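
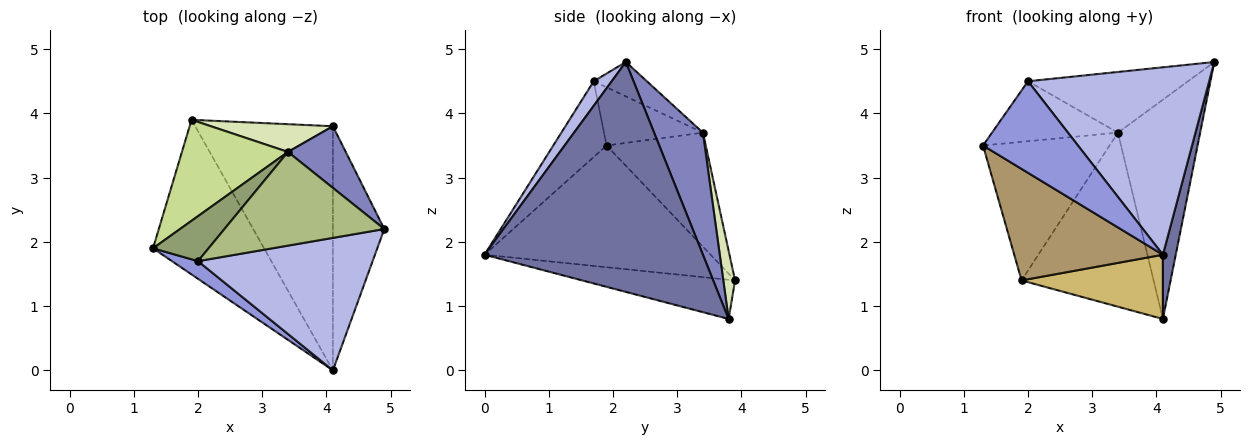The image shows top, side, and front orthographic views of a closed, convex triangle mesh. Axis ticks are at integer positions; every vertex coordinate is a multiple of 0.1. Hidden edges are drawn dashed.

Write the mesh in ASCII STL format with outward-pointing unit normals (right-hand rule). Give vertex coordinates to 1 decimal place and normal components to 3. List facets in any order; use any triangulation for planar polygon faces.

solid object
 facet normal 0.974 -0.057 -0.218
  outer loop
   vertex 4.1 3.8 0.8
   vertex 4.9 2.2 4.8
   vertex 4.1 0.0 1.8
  endloop
 endfacet
 facet normal 0.496 0.836 0.235
  outer loop
   vertex 3.4 3.4 3.7
   vertex 4.9 2.2 4.8
   vertex 4.1 3.8 0.8
  endloop
 endfacet
 facet normal -0.483 -0.860 0.166
  outer loop
   vertex 2.0 1.7 4.5
   vertex 1.3 1.9 3.5
   vertex 4.1 0.0 1.8
  endloop
 endfacet
 facet normal 0.081 -0.814 0.575
  outer loop
   vertex 2.0 1.7 4.5
   vertex 4.1 0.0 1.8
   vertex 4.9 2.2 4.8
  endloop
 endfacet
 facet normal -0.532 0.677 0.508
  outer loop
   vertex 2.0 1.7 4.5
   vertex 3.4 3.4 3.7
   vertex 1.3 1.9 3.5
  endloop
 endfacet
 facet normal -0.178 0.535 0.826
  outer loop
   vertex 2.0 1.7 4.5
   vertex 4.9 2.2 4.8
   vertex 3.4 3.4 3.7
  endloop
 endfacet
 facet normal -0.535 0.683 0.497
  outer loop
   vertex 1.9 3.9 1.4
   vertex 1.3 1.9 3.5
   vertex 3.4 3.4 3.7
  endloop
 endfacet
 facet normal 0.087 0.984 0.157
  outer loop
   vertex 1.9 3.9 1.4
   vertex 3.4 3.4 3.7
   vertex 4.1 3.8 0.8
  endloop
 endfacet
 facet normal -0.665 -0.437 -0.606
  outer loop
   vertex 1.9 3.9 1.4
   vertex 4.1 0.0 1.8
   vertex 1.3 1.9 3.5
  endloop
 endfacet
 facet normal -0.265 -0.245 -0.932
  outer loop
   vertex 1.9 3.9 1.4
   vertex 4.1 3.8 0.8
   vertex 4.1 0.0 1.8
  endloop
 endfacet
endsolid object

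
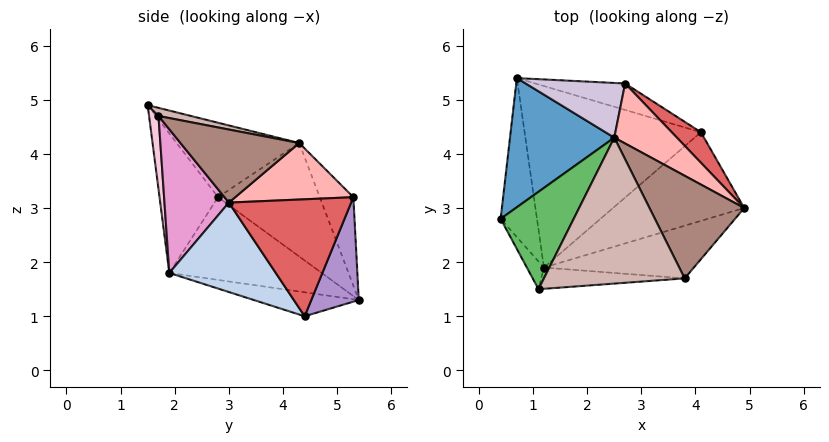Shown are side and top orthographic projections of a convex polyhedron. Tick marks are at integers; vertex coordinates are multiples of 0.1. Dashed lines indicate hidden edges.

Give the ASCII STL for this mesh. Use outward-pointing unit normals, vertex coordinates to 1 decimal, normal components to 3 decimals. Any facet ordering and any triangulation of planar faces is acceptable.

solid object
 facet normal -0.637 0.501 0.586
  outer loop
   vertex 2.5 4.3 4.2
   vertex 0.7 5.4 1.3
   vertex 0.4 2.8 3.2
  endloop
 endfacet
 facet normal 0.415 -0.676 -0.609
  outer loop
   vertex 1.2 1.9 1.8
   vertex 4.1 4.4 1.0
   vertex 4.9 3.0 3.1
  endloop
 endfacet
 facet normal -0.900 -0.185 -0.395
  outer loop
   vertex 1.2 1.9 1.8
   vertex 0.4 2.8 3.2
   vertex 0.7 5.4 1.3
  endloop
 endfacet
 facet normal -0.133 -0.159 -0.978
  outer loop
   vertex 1.2 1.9 1.8
   vertex 0.7 5.4 1.3
   vertex 4.1 4.4 1.0
  endloop
 endfacet
 facet normal -0.630 0.470 0.619
  outer loop
   vertex 1.1 1.5 4.9
   vertex 2.5 4.3 4.2
   vertex 0.4 2.8 3.2
  endloop
 endfacet
 facet normal -0.816 -0.570 -0.100
  outer loop
   vertex 1.1 1.5 4.9
   vertex 0.4 2.8 3.2
   vertex 1.2 1.9 1.8
  endloop
 endfacet
 facet normal 0.715 0.676 0.178
  outer loop
   vertex 2.7 5.3 3.2
   vertex 4.9 3.0 3.1
   vertex 4.1 4.4 1.0
  endloop
 endfacet
 facet normal 0.572 0.520 0.634
  outer loop
   vertex 2.7 5.3 3.2
   vertex 2.5 4.3 4.2
   vertex 4.9 3.0 3.1
  endloop
 endfacet
 facet normal 0.257 0.941 -0.221
  outer loop
   vertex 2.7 5.3 3.2
   vertex 4.1 4.4 1.0
   vertex 0.7 5.4 1.3
  endloop
 endfacet
 facet normal -0.500 0.660 0.561
  outer loop
   vertex 2.7 5.3 3.2
   vertex 0.7 5.4 1.3
   vertex 2.5 4.3 4.2
  endloop
 endfacet
 facet normal 0.555 0.416 0.720
  outer loop
   vertex 3.8 1.7 4.7
   vertex 4.9 3.0 3.1
   vertex 2.5 4.3 4.2
  endloop
 endfacet
 facet normal 0.056 0.216 0.975
  outer loop
   vertex 3.8 1.7 4.7
   vertex 2.5 4.3 4.2
   vertex 1.1 1.5 4.9
  endloop
 endfacet
 facet normal 0.388 -0.828 -0.405
  outer loop
   vertex 3.8 1.7 4.7
   vertex 1.2 1.9 1.8
   vertex 4.9 3.0 3.1
  endloop
 endfacet
 facet normal 0.064 -0.990 -0.126
  outer loop
   vertex 3.8 1.7 4.7
   vertex 1.1 1.5 4.9
   vertex 1.2 1.9 1.8
  endloop
 endfacet
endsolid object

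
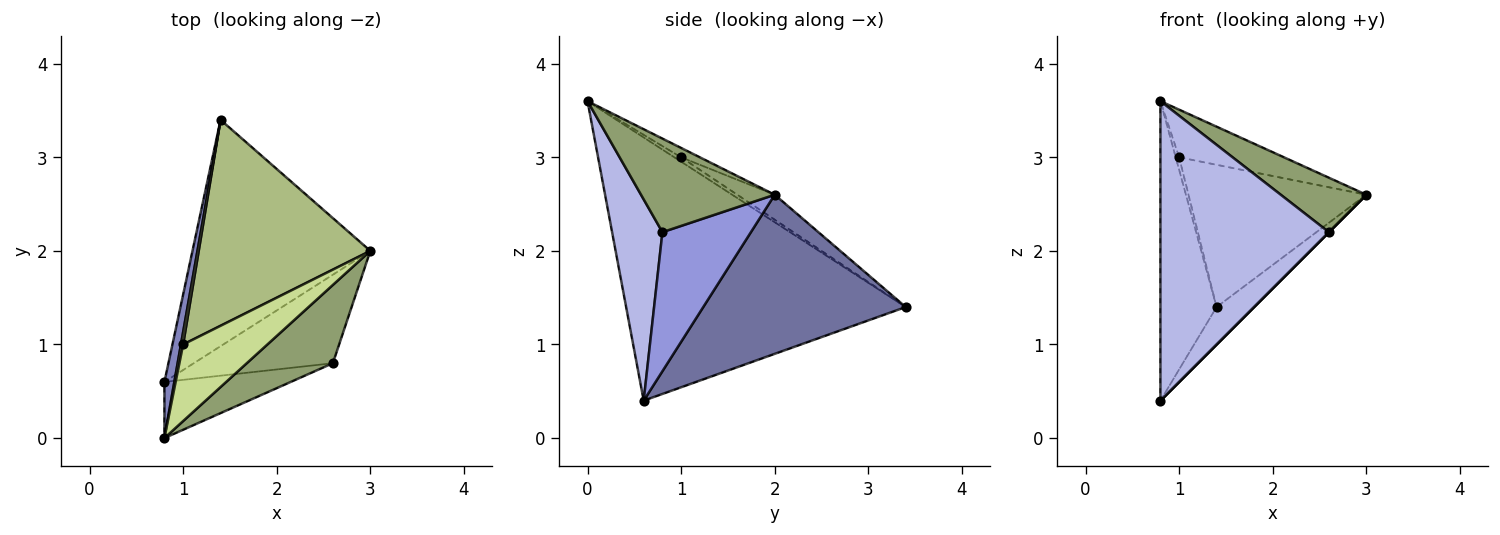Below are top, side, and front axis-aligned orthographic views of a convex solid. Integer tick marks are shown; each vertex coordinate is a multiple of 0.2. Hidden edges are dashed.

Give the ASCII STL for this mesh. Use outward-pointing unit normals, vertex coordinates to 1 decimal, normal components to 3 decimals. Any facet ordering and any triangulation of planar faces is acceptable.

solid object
 facet normal 0.662 0.122 -0.740
  outer loop
   vertex 1.4 3.4 1.4
   vertex 3.0 2.0 2.6
   vertex 0.8 0.6 0.4
  endloop
 endfacet
 facet normal -0.980 0.197 0.037
  outer loop
   vertex 0.8 0.0 3.6
   vertex 1.4 3.4 1.4
   vertex 0.8 0.6 0.4
  endloop
 endfacet
 facet normal 0.707 0.000 -0.707
  outer loop
   vertex 2.6 0.8 2.2
   vertex 0.8 0.6 0.4
   vertex 3.0 2.0 2.6
  endloop
 endfacet
 facet normal 0.282 -0.943 -0.177
  outer loop
   vertex 2.6 0.8 2.2
   vertex 0.8 0.0 3.6
   vertex 0.8 0.6 0.4
  endloop
 endfacet
 facet normal 0.666 -0.426 0.613
  outer loop
   vertex 2.6 0.8 2.2
   vertex 3.0 2.0 2.6
   vertex 0.8 0.0 3.6
  endloop
 endfacet
 facet normal -0.119 0.564 0.817
  outer loop
   vertex 1.0 1.0 3.0
   vertex 3.0 2.0 2.6
   vertex 1.4 3.4 1.4
  endloop
 endfacet
 facet normal -0.094 0.526 0.845
  outer loop
   vertex 1.0 1.0 3.0
   vertex 0.8 0.0 3.6
   vertex 3.0 2.0 2.6
  endloop
 endfacet
 facet normal -0.816 0.408 0.408
  outer loop
   vertex 1.0 1.0 3.0
   vertex 1.4 3.4 1.4
   vertex 0.8 0.0 3.6
  endloop
 endfacet
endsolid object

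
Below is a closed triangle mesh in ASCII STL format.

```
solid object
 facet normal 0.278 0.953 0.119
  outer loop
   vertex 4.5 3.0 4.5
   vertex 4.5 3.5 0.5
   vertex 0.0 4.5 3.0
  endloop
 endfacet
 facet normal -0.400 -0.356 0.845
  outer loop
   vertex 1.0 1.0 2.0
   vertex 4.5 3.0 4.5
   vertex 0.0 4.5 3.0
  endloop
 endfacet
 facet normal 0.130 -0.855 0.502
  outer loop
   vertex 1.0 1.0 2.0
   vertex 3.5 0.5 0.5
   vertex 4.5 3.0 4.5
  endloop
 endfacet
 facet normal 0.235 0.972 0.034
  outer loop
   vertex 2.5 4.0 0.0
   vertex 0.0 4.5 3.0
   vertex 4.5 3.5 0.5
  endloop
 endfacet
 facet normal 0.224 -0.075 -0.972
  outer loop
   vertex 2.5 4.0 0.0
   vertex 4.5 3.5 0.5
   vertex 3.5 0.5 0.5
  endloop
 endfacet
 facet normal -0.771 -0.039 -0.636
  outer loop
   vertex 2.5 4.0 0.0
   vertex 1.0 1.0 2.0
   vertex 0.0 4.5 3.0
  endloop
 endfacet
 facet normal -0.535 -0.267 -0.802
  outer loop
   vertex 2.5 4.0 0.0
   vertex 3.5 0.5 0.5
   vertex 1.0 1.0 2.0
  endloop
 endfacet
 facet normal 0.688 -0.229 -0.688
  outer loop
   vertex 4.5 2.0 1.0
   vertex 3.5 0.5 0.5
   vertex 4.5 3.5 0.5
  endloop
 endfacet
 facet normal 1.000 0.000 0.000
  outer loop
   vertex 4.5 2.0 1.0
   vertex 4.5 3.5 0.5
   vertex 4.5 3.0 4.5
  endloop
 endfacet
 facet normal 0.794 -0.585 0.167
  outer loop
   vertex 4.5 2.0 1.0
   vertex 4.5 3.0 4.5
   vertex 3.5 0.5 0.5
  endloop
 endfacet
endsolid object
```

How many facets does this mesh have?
10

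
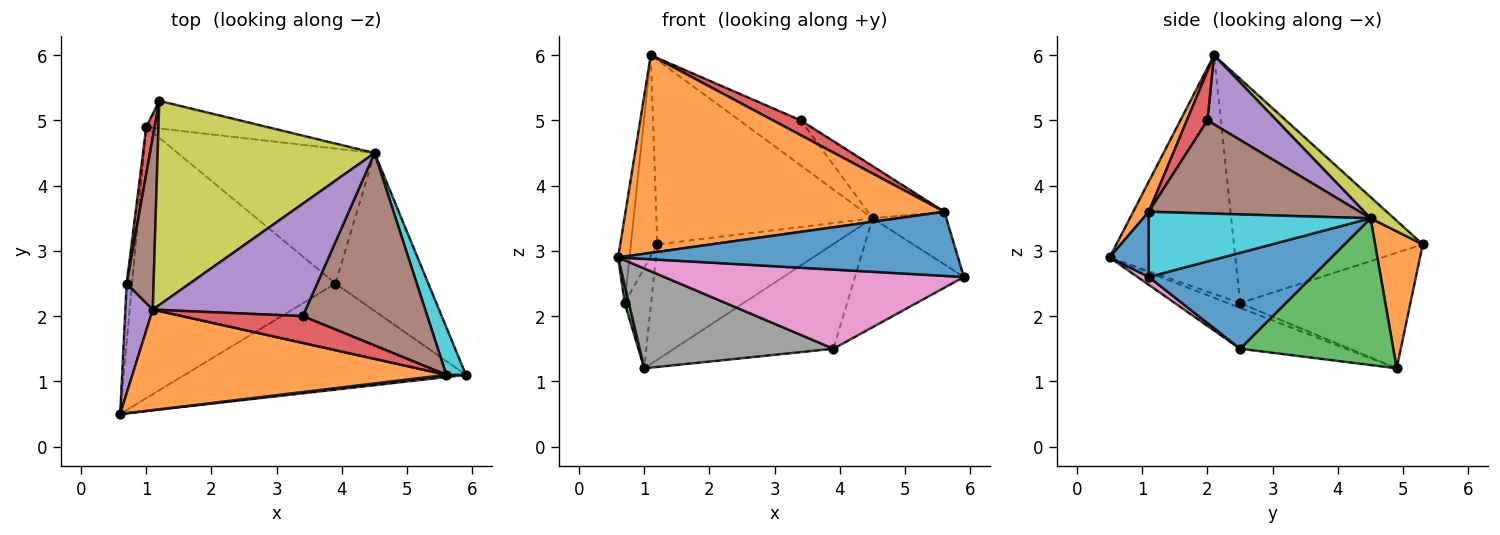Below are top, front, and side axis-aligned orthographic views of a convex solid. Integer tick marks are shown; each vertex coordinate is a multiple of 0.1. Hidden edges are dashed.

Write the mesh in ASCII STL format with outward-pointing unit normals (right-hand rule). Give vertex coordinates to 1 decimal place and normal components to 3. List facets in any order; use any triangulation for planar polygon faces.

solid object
 facet normal 0.114 -0.993 0.034
  outer loop
   vertex 5.6 1.1 3.6
   vertex 0.6 0.5 2.9
   vertex 5.9 1.1 2.6
  endloop
 endfacet
 facet normal 0.044 -0.891 0.453
  outer loop
   vertex 5.6 1.1 3.6
   vertex 1.1 2.1 6.0
   vertex 0.6 0.5 2.9
  endloop
 endfacet
 facet normal -0.648 -0.223 -0.729
  outer loop
   vertex 0.7 2.5 2.2
   vertex 1.0 4.9 1.2
   vertex 0.6 0.5 2.9
  endloop
 endfacet
 facet normal -0.986 0.153 0.072
  outer loop
   vertex 0.7 2.5 2.2
   vertex 1.2 5.3 3.1
   vertex 1.0 4.9 1.2
  endloop
 endfacet
 facet normal -0.990 0.089 0.114
  outer loop
   vertex 0.7 2.5 2.2
   vertex 0.6 0.5 2.9
   vertex 1.1 2.1 6.0
  endloop
 endfacet
 facet normal -0.983 0.138 0.118
  outer loop
   vertex 0.7 2.5 2.2
   vertex 1.1 2.1 6.0
   vertex 1.2 5.3 3.1
  endloop
 endfacet
 facet normal 0.022 -0.598 -0.801
  outer loop
   vertex 3.9 2.5 1.5
   vertex 5.9 1.1 2.6
   vertex 0.6 0.5 2.9
  endloop
 endfacet
 facet normal -0.186 -0.339 -0.922
  outer loop
   vertex 3.9 2.5 1.5
   vertex 0.6 0.5 2.9
   vertex 1.0 4.9 1.2
  endloop
 endfacet
 facet normal 0.072 0.669 0.740
  outer loop
   vertex 4.5 4.5 3.5
   vertex 1.2 5.3 3.1
   vertex 1.1 2.1 6.0
  endloop
 endfacet
 facet normal 0.913 0.303 0.274
  outer loop
   vertex 4.5 4.5 3.5
   vertex 5.6 1.1 3.6
   vertex 5.9 1.1 2.6
  endloop
 endfacet
 facet normal 0.648 0.433 -0.627
  outer loop
   vertex 4.5 4.5 3.5
   vertex 5.9 1.1 2.6
   vertex 3.9 2.5 1.5
  endloop
 endfacet
 facet normal 0.255 0.940 -0.225
  outer loop
   vertex 4.5 4.5 3.5
   vertex 1.0 4.9 1.2
   vertex 1.2 5.3 3.1
  endloop
 endfacet
 facet normal 0.508 0.528 -0.681
  outer loop
   vertex 4.5 4.5 3.5
   vertex 3.9 2.5 1.5
   vertex 1.0 4.9 1.2
  endloop
 endfacet
 facet normal 0.339 -0.454 0.824
  outer loop
   vertex 3.4 2.0 5.0
   vertex 1.1 2.1 6.0
   vertex 5.6 1.1 3.6
  endloop
 endfacet
 facet normal 0.387 0.343 0.856
  outer loop
   vertex 3.4 2.0 5.0
   vertex 4.5 4.5 3.5
   vertex 1.1 2.1 6.0
  endloop
 endfacet
 facet normal 0.585 0.212 0.783
  outer loop
   vertex 3.4 2.0 5.0
   vertex 5.6 1.1 3.6
   vertex 4.5 4.5 3.5
  endloop
 endfacet
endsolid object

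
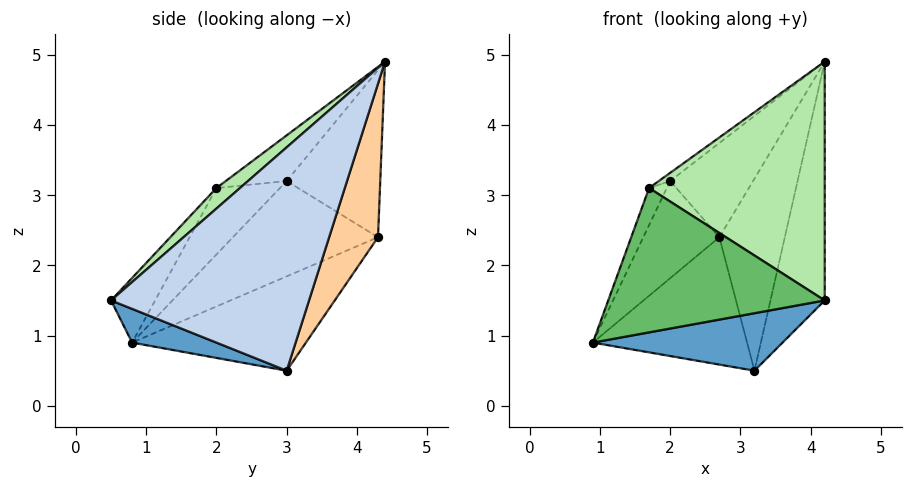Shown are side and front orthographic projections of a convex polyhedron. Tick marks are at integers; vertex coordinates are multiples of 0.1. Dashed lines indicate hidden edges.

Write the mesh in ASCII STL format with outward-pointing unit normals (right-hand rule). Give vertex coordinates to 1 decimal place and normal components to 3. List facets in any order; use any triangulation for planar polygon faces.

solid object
 facet normal 0.141 -0.318 -0.937
  outer loop
   vertex 3.2 3.0 0.5
   vertex 4.2 0.5 1.5
   vertex 0.9 0.8 0.9
  endloop
 endfacet
 facet normal 0.923 0.253 -0.290
  outer loop
   vertex 3.2 3.0 0.5
   vertex 4.2 4.4 4.9
   vertex 4.2 0.5 1.5
  endloop
 endfacet
 facet normal -0.627 0.556 -0.546
  outer loop
   vertex 2.7 4.3 2.4
   vertex 3.2 3.0 0.5
   vertex 0.9 0.8 0.9
  endloop
 endfacet
 facet normal 0.557 0.746 -0.364
  outer loop
   vertex 2.7 4.3 2.4
   vertex 4.2 4.4 4.9
   vertex 3.2 3.0 0.5
  endloop
 endfacet
 facet normal -0.170 -0.838 0.519
  outer loop
   vertex 1.7 2.0 3.1
   vertex 0.9 0.8 0.9
   vertex 4.2 0.5 1.5
  endloop
 endfacet
 facet normal 0.088 -0.655 0.751
  outer loop
   vertex 1.7 2.0 3.1
   vertex 4.2 0.5 1.5
   vertex 4.2 4.4 4.9
  endloop
 endfacet
 facet normal -0.689 0.611 0.389
  outer loop
   vertex 2.0 3.0 3.2
   vertex 4.2 4.4 4.9
   vertex 2.7 4.3 2.4
  endloop
 endfacet
 facet normal -0.654 0.122 0.746
  outer loop
   vertex 2.0 3.0 3.2
   vertex 1.7 2.0 3.1
   vertex 4.2 4.4 4.9
  endloop
 endfacet
 facet normal -0.885 0.464 -0.021
  outer loop
   vertex 2.0 3.0 3.2
   vertex 2.7 4.3 2.4
   vertex 0.9 0.8 0.9
  endloop
 endfacet
 facet normal -0.944 0.263 0.200
  outer loop
   vertex 2.0 3.0 3.2
   vertex 0.9 0.8 0.9
   vertex 1.7 2.0 3.1
  endloop
 endfacet
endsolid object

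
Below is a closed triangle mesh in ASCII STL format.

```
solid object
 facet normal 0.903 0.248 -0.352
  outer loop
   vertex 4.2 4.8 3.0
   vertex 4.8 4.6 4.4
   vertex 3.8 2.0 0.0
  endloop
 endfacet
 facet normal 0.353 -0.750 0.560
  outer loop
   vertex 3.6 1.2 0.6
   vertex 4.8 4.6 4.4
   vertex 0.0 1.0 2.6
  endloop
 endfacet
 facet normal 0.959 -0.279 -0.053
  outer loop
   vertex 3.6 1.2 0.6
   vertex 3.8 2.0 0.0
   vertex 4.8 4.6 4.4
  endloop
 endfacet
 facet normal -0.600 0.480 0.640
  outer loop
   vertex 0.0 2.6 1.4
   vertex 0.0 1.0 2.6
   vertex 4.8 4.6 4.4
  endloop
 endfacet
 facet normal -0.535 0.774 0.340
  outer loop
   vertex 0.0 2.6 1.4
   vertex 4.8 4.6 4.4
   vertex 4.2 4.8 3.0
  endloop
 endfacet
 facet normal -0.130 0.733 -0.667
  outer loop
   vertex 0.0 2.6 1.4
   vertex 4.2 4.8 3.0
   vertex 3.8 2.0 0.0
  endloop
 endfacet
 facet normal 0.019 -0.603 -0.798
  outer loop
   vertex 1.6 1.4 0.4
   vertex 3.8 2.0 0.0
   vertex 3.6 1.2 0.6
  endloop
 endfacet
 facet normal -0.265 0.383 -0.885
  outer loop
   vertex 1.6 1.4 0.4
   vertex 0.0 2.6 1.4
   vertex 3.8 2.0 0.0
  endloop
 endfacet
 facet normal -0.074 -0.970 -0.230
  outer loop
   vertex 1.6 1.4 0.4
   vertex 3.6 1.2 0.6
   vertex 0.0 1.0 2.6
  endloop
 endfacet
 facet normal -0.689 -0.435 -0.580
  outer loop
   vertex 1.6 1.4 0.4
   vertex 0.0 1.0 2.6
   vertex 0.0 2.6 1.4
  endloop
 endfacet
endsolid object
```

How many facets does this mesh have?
10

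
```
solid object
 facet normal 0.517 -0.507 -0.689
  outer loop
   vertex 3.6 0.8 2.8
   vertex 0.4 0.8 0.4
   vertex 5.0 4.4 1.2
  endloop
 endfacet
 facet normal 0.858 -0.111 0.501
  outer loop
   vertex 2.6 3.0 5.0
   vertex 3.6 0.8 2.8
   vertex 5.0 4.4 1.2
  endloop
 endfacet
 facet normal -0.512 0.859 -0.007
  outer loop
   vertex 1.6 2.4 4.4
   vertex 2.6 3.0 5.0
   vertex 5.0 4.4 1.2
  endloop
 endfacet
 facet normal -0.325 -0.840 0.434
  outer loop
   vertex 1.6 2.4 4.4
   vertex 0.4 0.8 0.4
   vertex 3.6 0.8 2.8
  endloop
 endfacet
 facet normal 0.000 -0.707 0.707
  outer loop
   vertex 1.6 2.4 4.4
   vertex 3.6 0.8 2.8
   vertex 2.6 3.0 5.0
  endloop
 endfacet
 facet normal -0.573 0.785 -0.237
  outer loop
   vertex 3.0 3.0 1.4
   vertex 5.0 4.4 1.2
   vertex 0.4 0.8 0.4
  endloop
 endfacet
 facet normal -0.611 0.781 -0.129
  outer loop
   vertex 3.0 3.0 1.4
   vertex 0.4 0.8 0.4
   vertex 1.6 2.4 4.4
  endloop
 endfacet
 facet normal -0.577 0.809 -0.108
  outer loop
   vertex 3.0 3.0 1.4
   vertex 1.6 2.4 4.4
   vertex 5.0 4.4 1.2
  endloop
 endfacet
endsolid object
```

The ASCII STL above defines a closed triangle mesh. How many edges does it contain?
12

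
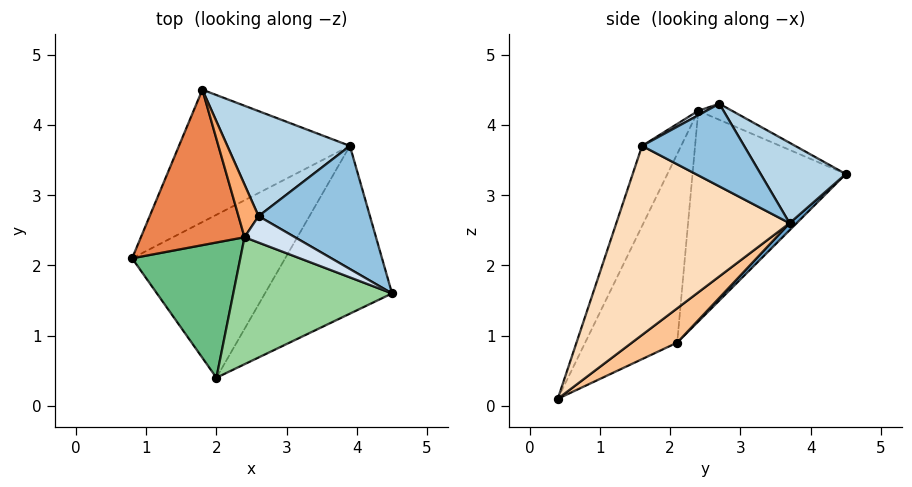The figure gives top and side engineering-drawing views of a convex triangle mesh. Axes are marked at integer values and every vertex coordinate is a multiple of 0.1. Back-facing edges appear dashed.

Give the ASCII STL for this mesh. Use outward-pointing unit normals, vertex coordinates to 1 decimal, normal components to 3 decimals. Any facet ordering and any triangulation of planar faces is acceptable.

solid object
 facet normal 0.029 0.701 -0.713
  outer loop
   vertex 3.9 3.7 2.6
   vertex 0.8 2.1 0.9
   vertex 1.8 4.5 3.3
  endloop
 endfacet
 facet normal 0.513 0.509 0.691
  outer loop
   vertex 3.9 3.7 2.6
   vertex 2.6 2.7 4.3
   vertex 4.5 1.6 3.7
  endloop
 endfacet
 facet normal 0.448 0.578 0.682
  outer loop
   vertex 3.9 3.7 2.6
   vertex 1.8 4.5 3.3
   vertex 2.6 2.7 4.3
  endloop
 endfacet
 facet normal 0.082 -0.364 0.928
  outer loop
   vertex 2.4 2.4 4.2
   vertex 4.5 1.6 3.7
   vertex 2.6 2.7 4.3
  endloop
 endfacet
 facet normal -0.895 -0.067 0.440
  outer loop
   vertex 2.4 2.4 4.2
   vertex 1.8 4.5 3.3
   vertex 0.8 2.1 0.9
  endloop
 endfacet
 facet normal -0.617 0.154 0.772
  outer loop
   vertex 2.4 2.4 4.2
   vertex 2.6 2.7 4.3
   vertex 1.8 4.5 3.3
  endloop
 endfacet
 facet normal 0.186 0.523 -0.832
  outer loop
   vertex 2.0 0.4 0.1
   vertex 0.8 2.1 0.9
   vertex 3.9 3.7 2.6
  endloop
 endfacet
 facet normal 0.829 -0.055 -0.557
  outer loop
   vertex 2.0 0.4 0.1
   vertex 3.9 3.7 2.6
   vertex 4.5 1.6 3.7
  endloop
 endfacet
 facet normal -0.662 -0.646 0.380
  outer loop
   vertex 2.0 0.4 0.1
   vertex 2.4 2.4 4.2
   vertex 0.8 2.1 0.9
  endloop
 endfacet
 facet normal -0.224 -0.867 0.445
  outer loop
   vertex 2.0 0.4 0.1
   vertex 4.5 1.6 3.7
   vertex 2.4 2.4 4.2
  endloop
 endfacet
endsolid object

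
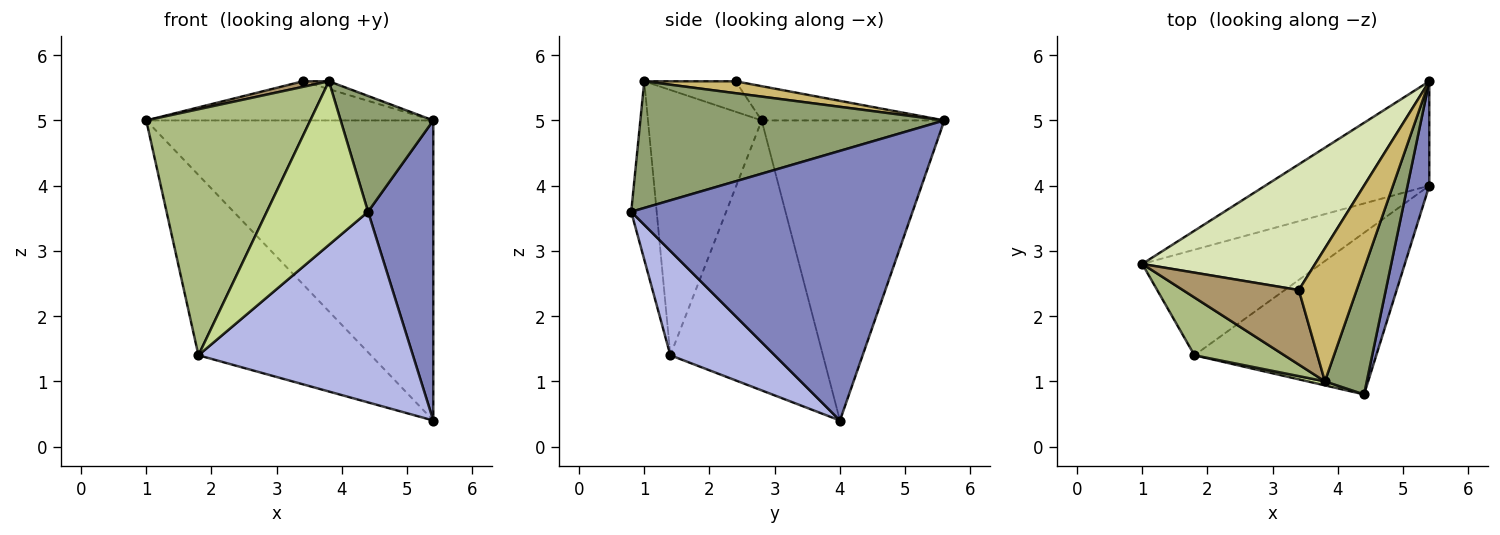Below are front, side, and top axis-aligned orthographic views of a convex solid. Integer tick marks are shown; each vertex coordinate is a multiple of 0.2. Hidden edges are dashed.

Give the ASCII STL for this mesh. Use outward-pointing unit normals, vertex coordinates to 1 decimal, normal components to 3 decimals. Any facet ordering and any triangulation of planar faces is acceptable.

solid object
 facet normal -0.515 0.810 -0.282
  outer loop
   vertex 5.4 5.6 5.0
   vertex 5.4 4.0 0.4
   vertex 1.0 2.8 5.0
  endloop
 endfacet
 facet normal 0.971 -0.225 0.078
  outer loop
   vertex 5.4 5.6 5.0
   vertex 4.4 0.8 3.6
   vertex 5.4 4.0 0.4
  endloop
 endfacet
 facet normal -0.607 0.686 -0.402
  outer loop
   vertex 1.8 1.4 1.4
   vertex 1.0 2.8 5.0
   vertex 5.4 4.0 0.4
  endloop
 endfacet
 facet normal 0.348 -0.715 -0.606
  outer loop
   vertex 1.8 1.4 1.4
   vertex 5.4 4.0 0.4
   vertex 4.4 0.8 3.6
  endloop
 endfacet
 facet normal 0.912 -0.278 0.301
  outer loop
   vertex 3.8 1.0 5.6
   vertex 4.4 0.8 3.6
   vertex 5.4 5.6 5.0
  endloop
 endfacet
 facet normal -0.559 -0.807 0.190
  outer loop
   vertex 3.8 1.0 5.6
   vertex 1.0 2.8 5.0
   vertex 1.8 1.4 1.4
  endloop
 endfacet
 facet normal -0.244 -0.970 0.024
  outer loop
   vertex 3.8 1.0 5.6
   vertex 1.8 1.4 1.4
   vertex 4.4 0.8 3.6
  endloop
 endfacet
 facet normal -0.186 0.292 0.938
  outer loop
   vertex 3.4 2.4 5.6
   vertex 5.4 5.6 5.0
   vertex 1.0 2.8 5.0
  endloop
 endfacet
 facet normal -0.253 -0.072 0.965
  outer loop
   vertex 3.4 2.4 5.6
   vertex 1.0 2.8 5.0
   vertex 3.8 1.0 5.6
  endloop
 endfacet
 facet normal 0.201 0.058 0.978
  outer loop
   vertex 3.4 2.4 5.6
   vertex 3.8 1.0 5.6
   vertex 5.4 5.6 5.0
  endloop
 endfacet
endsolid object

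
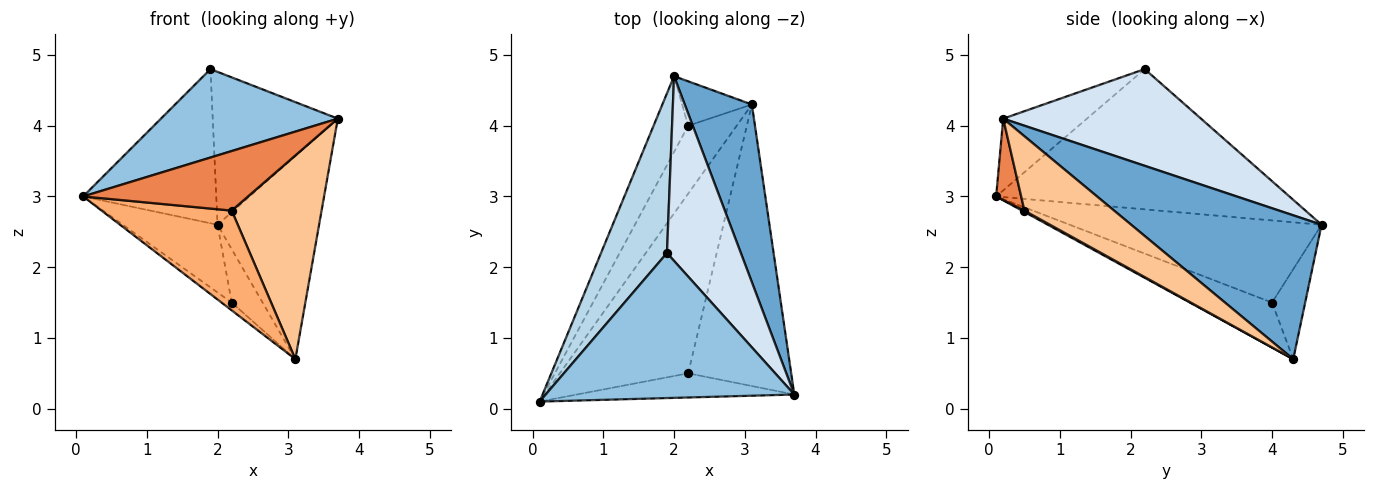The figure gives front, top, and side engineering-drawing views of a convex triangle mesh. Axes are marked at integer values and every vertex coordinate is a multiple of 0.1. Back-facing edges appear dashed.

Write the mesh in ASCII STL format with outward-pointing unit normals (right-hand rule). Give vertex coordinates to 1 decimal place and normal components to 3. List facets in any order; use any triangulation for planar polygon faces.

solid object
 facet normal 0.816 0.435 0.381
  outer loop
   vertex 3.1 4.3 0.7
   vertex 2.0 4.7 2.6
   vertex 3.7 0.2 4.1
  endloop
 endfacet
 facet normal -0.239 -0.505 0.829
  outer loop
   vertex 1.9 2.2 4.8
   vertex 0.1 0.1 3.0
   vertex 3.7 0.2 4.1
  endloop
 endfacet
 facet normal -0.837 0.380 0.394
  outer loop
   vertex 1.9 2.2 4.8
   vertex 2.0 4.7 2.6
   vertex 0.1 0.1 3.0
  endloop
 endfacet
 facet normal 0.710 0.449 0.543
  outer loop
   vertex 1.9 2.2 4.8
   vertex 3.7 0.2 4.1
   vertex 2.0 4.7 2.6
  endloop
 endfacet
 facet normal 0.139 -0.918 -0.372
  outer loop
   vertex 2.2 0.5 2.8
   vertex 3.7 0.2 4.1
   vertex 0.1 0.1 3.0
  endloop
 endfacet
 facet normal 0.009 -0.485 -0.874
  outer loop
   vertex 2.2 0.5 2.8
   vertex 0.1 0.1 3.0
   vertex 3.1 4.3 0.7
  endloop
 endfacet
 facet normal 0.505 -0.506 -0.699
  outer loop
   vertex 2.2 0.5 2.8
   vertex 3.1 4.3 0.7
   vertex 3.7 0.2 4.1
  endloop
 endfacet
 facet normal -0.871 0.328 -0.367
  outer loop
   vertex 2.2 4.0 1.5
   vertex 0.1 0.1 3.0
   vertex 2.0 4.7 2.6
  endloop
 endfacet
 facet normal -0.677 0.084 -0.731
  outer loop
   vertex 2.2 4.0 1.5
   vertex 3.1 4.3 0.7
   vertex 0.1 0.1 3.0
  endloop
 endfacet
 facet normal -0.636 0.593 -0.493
  outer loop
   vertex 2.2 4.0 1.5
   vertex 2.0 4.7 2.6
   vertex 3.1 4.3 0.7
  endloop
 endfacet
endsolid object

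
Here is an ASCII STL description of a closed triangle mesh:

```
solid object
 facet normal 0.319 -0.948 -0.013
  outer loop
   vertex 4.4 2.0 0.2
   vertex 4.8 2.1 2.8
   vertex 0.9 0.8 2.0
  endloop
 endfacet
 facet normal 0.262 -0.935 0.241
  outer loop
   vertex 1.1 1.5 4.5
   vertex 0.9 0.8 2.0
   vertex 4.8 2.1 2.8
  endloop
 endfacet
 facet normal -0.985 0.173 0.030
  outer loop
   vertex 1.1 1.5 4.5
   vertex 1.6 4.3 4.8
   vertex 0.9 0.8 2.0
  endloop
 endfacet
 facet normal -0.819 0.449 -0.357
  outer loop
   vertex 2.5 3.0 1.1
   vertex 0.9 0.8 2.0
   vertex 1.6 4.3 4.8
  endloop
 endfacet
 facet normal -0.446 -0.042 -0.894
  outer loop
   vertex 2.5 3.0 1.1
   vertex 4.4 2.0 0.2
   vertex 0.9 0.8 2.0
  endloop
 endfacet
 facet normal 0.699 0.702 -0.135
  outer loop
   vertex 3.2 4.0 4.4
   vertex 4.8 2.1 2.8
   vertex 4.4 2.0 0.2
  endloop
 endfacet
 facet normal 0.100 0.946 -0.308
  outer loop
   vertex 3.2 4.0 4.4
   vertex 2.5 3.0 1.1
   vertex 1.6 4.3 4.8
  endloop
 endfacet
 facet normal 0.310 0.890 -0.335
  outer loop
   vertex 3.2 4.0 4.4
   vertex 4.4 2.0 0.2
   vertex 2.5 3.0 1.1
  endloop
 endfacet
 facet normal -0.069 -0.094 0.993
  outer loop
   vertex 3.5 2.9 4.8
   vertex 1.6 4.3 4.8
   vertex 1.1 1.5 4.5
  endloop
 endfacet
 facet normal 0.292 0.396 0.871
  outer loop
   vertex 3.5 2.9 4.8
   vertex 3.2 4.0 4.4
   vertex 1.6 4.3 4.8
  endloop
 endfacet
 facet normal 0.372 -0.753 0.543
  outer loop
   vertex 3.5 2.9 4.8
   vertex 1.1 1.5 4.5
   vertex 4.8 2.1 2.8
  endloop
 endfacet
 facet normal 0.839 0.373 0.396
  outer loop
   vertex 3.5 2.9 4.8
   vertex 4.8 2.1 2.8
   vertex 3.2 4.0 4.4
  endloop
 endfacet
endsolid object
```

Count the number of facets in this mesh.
12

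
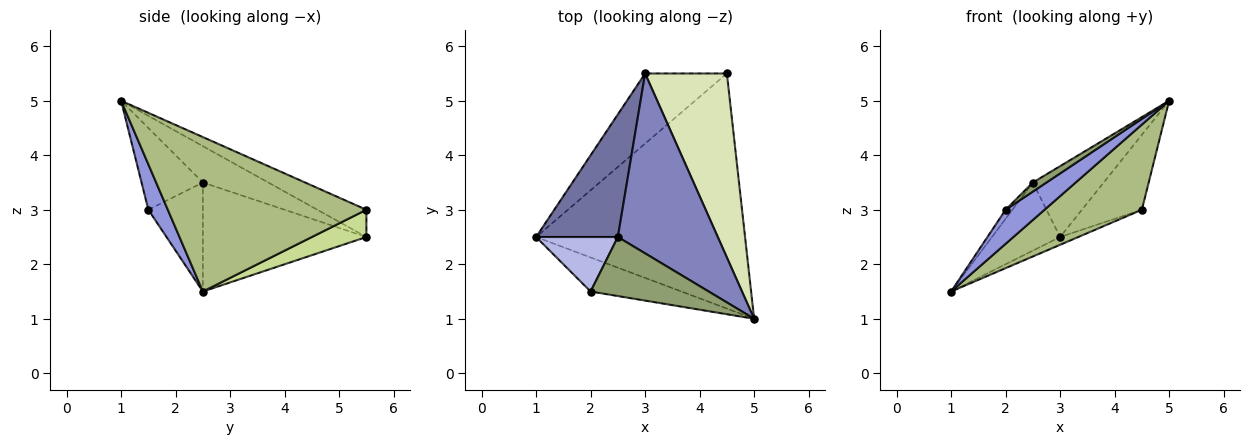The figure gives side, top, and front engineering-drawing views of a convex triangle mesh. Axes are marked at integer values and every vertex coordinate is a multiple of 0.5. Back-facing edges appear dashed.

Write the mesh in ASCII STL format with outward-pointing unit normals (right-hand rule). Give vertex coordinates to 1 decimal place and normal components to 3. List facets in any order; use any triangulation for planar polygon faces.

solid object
 facet normal -0.759 0.316 0.569
  outer loop
   vertex 2.5 2.5 3.5
   vertex 3.0 5.5 2.5
   vertex 1.0 2.5 1.5
  endloop
 endfacet
 facet normal -0.320 0.347 0.881
  outer loop
   vertex 2.5 2.5 3.5
   vertex 5.0 1.0 5.0
   vertex 3.0 5.5 2.5
  endloop
 endfacet
 facet normal 0.333 -0.667 -0.667
  outer loop
   vertex 2.0 1.5 3.0
   vertex 1.0 2.5 1.5
   vertex 5.0 1.0 5.0
  endloop
 endfacet
 facet normal -0.796 0.100 0.597
  outer loop
   vertex 2.0 1.5 3.0
   vertex 2.5 2.5 3.5
   vertex 1.0 2.5 1.5
  endloop
 endfacet
 facet normal -0.565 -0.125 0.816
  outer loop
   vertex 2.0 1.5 3.0
   vertex 5.0 1.0 5.0
   vertex 2.5 2.5 3.5
  endloop
 endfacet
 facet normal 0.571 -0.280 -0.772
  outer loop
   vertex 4.5 5.5 3.0
   vertex 5.0 1.0 5.0
   vertex 1.0 2.5 1.5
  endloop
 endfacet
 facet normal 0.314 0.105 -0.943
  outer loop
   vertex 4.5 5.5 3.0
   vertex 1.0 2.5 1.5
   vertex 3.0 5.5 2.5
  endloop
 endfacet
 facet normal -0.295 0.361 0.885
  outer loop
   vertex 4.5 5.5 3.0
   vertex 3.0 5.5 2.5
   vertex 5.0 1.0 5.0
  endloop
 endfacet
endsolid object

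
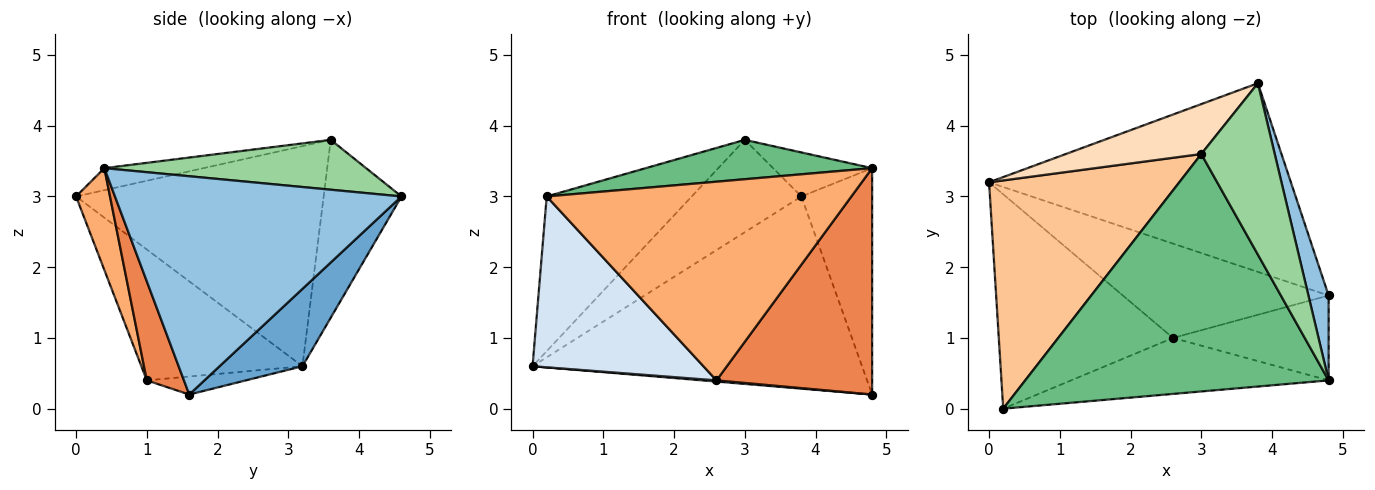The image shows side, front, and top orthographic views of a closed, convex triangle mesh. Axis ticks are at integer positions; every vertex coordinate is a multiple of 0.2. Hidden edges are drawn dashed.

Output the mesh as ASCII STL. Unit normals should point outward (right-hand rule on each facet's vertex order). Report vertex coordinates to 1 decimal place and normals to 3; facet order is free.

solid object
 facet normal 0.177 0.702 -0.689
  outer loop
   vertex 3.8 4.6 3.0
   vertex 4.8 1.6 0.2
   vertex 0.0 3.2 0.6
  endloop
 endfacet
 facet normal 0.967 0.239 0.090
  outer loop
   vertex 4.8 0.4 3.4
   vertex 4.8 1.6 0.2
   vertex 3.8 4.6 3.0
  endloop
 endfacet
 facet normal -0.087 -0.012 -0.996
  outer loop
   vertex 2.6 1.0 0.4
   vertex 0.0 3.2 0.6
   vertex 4.8 1.6 0.2
  endloop
 endfacet
 facet normal -0.507 -0.537 -0.674
  outer loop
   vertex 2.6 1.0 0.4
   vertex 0.2 0.0 3.0
   vertex 0.0 3.2 0.6
  endloop
 endfacet
 facet normal 0.218 -0.914 -0.343
  outer loop
   vertex 2.6 1.0 0.4
   vertex 4.8 1.6 0.2
   vertex 4.8 0.4 3.4
  endloop
 endfacet
 facet normal 0.107 -0.957 -0.270
  outer loop
   vertex 2.6 1.0 0.4
   vertex 4.8 0.4 3.4
   vertex 0.2 0.0 3.0
  endloop
 endfacet
 facet normal -0.692 0.405 0.598
  outer loop
   vertex 3.0 3.6 3.8
   vertex 0.0 3.2 0.6
   vertex 0.2 0.0 3.0
  endloop
 endfacet
 facet normal -0.530 0.746 0.403
  outer loop
   vertex 3.0 3.6 3.8
   vertex 3.8 4.6 3.0
   vertex 0.0 3.2 0.6
  endloop
 endfacet
 facet normal -0.071 -0.163 0.984
  outer loop
   vertex 3.0 3.6 3.8
   vertex 0.2 0.0 3.0
   vertex 4.8 0.4 3.4
  endloop
 endfacet
 facet normal 0.549 0.208 0.809
  outer loop
   vertex 3.0 3.6 3.8
   vertex 4.8 0.4 3.4
   vertex 3.8 4.6 3.0
  endloop
 endfacet
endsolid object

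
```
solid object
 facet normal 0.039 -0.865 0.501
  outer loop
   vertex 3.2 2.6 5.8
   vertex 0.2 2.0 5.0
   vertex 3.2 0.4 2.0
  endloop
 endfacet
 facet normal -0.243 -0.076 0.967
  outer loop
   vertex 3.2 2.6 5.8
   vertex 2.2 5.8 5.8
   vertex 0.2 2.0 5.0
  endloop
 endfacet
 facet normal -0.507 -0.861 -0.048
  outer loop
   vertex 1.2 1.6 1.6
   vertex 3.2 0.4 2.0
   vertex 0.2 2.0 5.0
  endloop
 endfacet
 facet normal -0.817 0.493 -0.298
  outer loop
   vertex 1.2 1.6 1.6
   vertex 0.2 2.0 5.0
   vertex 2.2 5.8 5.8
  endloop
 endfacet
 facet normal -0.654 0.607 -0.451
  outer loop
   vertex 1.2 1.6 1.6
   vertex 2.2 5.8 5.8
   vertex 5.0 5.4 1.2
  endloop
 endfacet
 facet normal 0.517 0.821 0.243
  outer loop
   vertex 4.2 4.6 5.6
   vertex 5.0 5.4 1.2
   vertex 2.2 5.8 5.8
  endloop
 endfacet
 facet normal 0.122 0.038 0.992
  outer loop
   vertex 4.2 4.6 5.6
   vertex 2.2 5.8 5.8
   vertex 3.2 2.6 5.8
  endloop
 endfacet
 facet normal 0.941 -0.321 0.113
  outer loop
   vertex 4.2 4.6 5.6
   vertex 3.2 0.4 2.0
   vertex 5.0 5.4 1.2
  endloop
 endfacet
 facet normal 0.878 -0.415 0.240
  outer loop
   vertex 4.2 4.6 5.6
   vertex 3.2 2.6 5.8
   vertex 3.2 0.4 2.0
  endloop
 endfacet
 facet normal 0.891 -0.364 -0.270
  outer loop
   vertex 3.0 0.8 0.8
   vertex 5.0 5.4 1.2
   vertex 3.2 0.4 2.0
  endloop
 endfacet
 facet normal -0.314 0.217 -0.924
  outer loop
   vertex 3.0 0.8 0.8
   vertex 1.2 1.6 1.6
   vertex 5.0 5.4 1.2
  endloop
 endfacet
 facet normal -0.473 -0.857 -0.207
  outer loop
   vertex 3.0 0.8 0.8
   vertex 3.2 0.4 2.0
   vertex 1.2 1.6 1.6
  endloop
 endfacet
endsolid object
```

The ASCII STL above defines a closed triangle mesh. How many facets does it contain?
12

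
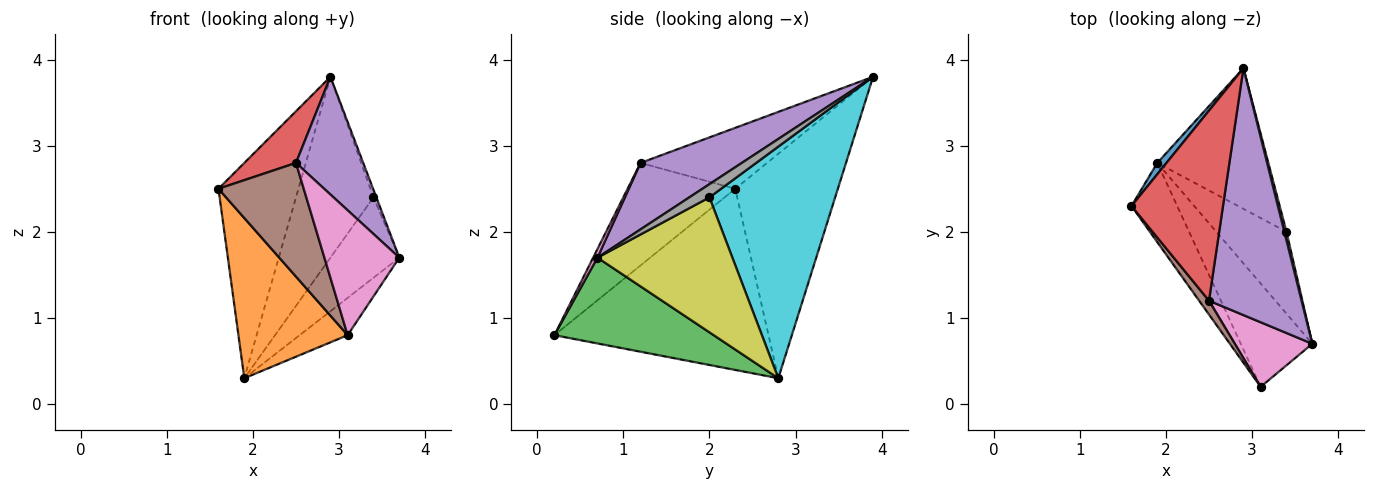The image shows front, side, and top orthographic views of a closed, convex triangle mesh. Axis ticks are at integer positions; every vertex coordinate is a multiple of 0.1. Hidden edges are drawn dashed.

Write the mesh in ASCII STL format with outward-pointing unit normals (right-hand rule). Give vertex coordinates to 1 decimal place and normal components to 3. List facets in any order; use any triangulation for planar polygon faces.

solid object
 facet normal -0.788 0.614 0.032
  outer loop
   vertex 1.9 2.8 0.3
   vertex 1.6 2.3 2.5
   vertex 2.9 3.9 3.8
  endloop
 endfacet
 facet normal -0.869 -0.443 -0.219
  outer loop
   vertex 3.1 0.2 0.8
   vertex 1.6 2.3 2.5
   vertex 1.9 2.8 0.3
  endloop
 endfacet
 facet normal 0.748 0.225 -0.624
  outer loop
   vertex 3.1 0.2 0.8
   vertex 1.9 2.8 0.3
   vertex 3.7 0.7 1.7
  endloop
 endfacet
 facet normal -0.540 -0.221 0.812
  outer loop
   vertex 2.5 1.2 2.8
   vertex 2.9 3.9 3.8
   vertex 1.6 2.3 2.5
  endloop
 endfacet
 facet normal 0.544 -0.361 0.757
  outer loop
   vertex 2.5 1.2 2.8
   vertex 3.7 0.7 1.7
   vertex 2.9 3.9 3.8
  endloop
 endfacet
 facet normal -0.782 -0.619 0.075
  outer loop
   vertex 2.5 1.2 2.8
   vertex 1.6 2.3 2.5
   vertex 3.1 0.2 0.8
  endloop
 endfacet
 facet normal 0.051 -0.887 0.459
  outer loop
   vertex 2.5 1.2 2.8
   vertex 3.1 0.2 0.8
   vertex 3.7 0.7 1.7
  endloop
 endfacet
 facet normal 0.977 0.140 0.160
  outer loop
   vertex 3.4 2.0 2.4
   vertex 2.9 3.9 3.8
   vertex 3.7 0.7 1.7
  endloop
 endfacet
 facet normal 0.808 0.413 -0.420
  outer loop
   vertex 3.4 2.0 2.4
   vertex 3.7 0.7 1.7
   vertex 1.9 2.8 0.3
  endloop
 endfacet
 facet normal 0.788 0.486 -0.378
  outer loop
   vertex 3.4 2.0 2.4
   vertex 1.9 2.8 0.3
   vertex 2.9 3.9 3.8
  endloop
 endfacet
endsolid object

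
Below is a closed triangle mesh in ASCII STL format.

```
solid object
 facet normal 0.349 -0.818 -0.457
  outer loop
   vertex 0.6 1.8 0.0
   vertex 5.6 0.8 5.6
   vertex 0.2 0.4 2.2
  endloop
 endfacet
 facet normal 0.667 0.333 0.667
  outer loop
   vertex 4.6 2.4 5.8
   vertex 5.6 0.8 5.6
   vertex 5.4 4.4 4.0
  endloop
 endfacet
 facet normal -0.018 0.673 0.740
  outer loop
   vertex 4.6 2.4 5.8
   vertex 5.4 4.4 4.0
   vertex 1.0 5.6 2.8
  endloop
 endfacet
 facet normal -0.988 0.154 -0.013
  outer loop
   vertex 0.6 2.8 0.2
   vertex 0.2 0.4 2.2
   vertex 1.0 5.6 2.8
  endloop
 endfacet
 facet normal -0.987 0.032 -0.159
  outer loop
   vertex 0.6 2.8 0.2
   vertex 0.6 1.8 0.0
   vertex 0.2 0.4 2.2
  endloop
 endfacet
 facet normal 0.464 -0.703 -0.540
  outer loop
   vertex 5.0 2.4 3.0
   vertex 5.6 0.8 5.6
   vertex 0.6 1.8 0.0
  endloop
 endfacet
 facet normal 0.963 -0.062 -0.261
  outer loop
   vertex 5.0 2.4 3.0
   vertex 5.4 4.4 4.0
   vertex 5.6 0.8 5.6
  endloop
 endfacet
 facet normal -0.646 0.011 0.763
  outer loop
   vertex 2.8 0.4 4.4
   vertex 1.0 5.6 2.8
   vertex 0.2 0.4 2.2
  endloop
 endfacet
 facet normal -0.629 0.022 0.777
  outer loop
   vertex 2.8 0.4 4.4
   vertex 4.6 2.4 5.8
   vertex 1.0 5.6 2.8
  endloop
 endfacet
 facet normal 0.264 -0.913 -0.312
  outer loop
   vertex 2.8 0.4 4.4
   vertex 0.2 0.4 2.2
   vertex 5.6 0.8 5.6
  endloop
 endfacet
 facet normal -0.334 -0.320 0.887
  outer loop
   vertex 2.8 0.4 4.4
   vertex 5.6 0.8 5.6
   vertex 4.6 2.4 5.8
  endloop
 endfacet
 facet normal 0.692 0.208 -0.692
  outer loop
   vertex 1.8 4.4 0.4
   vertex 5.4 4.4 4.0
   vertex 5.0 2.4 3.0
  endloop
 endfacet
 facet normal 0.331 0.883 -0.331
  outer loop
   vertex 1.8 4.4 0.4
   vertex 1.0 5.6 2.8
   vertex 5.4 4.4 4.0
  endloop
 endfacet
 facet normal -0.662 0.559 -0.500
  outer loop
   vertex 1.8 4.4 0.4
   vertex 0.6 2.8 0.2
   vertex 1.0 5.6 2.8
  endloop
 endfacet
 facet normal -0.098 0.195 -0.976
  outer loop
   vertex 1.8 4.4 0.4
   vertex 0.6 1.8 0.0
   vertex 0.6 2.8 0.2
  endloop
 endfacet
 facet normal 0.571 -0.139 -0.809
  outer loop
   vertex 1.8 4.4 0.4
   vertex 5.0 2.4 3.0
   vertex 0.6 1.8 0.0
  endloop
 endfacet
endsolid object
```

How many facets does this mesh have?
16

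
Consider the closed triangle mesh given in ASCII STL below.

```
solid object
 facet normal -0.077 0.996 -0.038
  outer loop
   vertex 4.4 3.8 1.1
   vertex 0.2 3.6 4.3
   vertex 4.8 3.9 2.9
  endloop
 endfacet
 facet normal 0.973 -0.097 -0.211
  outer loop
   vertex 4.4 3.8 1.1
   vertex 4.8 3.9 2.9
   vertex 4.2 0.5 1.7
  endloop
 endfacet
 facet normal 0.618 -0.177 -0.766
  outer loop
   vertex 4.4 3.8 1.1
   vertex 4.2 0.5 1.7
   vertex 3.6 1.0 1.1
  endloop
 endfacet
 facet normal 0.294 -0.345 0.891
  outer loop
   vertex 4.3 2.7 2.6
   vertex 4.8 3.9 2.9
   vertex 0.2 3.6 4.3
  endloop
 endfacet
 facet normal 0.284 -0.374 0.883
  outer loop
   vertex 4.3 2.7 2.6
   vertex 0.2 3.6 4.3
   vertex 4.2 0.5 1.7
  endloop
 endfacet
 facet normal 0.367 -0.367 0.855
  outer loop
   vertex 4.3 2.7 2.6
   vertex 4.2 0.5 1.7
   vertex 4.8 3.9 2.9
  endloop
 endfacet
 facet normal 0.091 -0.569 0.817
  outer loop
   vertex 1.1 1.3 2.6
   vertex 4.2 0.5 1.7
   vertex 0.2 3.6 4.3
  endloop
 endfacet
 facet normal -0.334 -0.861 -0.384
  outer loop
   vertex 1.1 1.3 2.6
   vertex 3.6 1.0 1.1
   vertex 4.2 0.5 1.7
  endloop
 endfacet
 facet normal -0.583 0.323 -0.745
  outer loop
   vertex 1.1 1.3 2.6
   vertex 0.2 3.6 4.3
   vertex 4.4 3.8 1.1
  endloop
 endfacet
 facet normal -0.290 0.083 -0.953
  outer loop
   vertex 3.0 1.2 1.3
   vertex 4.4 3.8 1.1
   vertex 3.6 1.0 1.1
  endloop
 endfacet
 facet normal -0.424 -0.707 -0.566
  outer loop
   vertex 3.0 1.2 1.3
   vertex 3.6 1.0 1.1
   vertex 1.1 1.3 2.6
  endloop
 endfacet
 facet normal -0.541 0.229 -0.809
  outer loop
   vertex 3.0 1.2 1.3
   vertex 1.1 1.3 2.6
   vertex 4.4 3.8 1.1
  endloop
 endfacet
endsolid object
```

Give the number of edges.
18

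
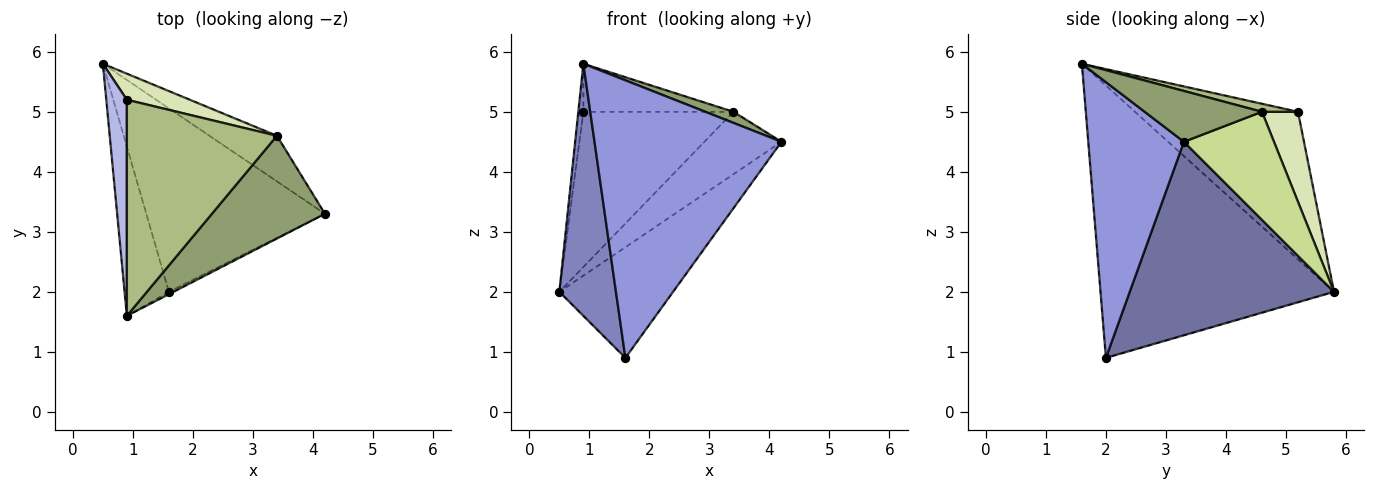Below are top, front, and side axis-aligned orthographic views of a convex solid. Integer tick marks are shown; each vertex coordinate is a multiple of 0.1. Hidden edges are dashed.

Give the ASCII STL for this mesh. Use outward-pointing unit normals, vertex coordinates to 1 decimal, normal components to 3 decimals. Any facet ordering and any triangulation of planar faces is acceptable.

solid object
 facet normal 0.680 0.379 -0.628
  outer loop
   vertex 1.6 2.0 0.9
   vertex 0.5 5.8 2.0
   vertex 4.2 3.3 4.5
  endloop
 endfacet
 facet normal -0.960 -0.233 -0.156
  outer loop
   vertex 1.6 2.0 0.9
   vertex 0.9 1.6 5.8
   vertex 0.5 5.8 2.0
  endloop
 endfacet
 facet normal 0.456 -0.890 -0.008
  outer loop
   vertex 1.6 2.0 0.9
   vertex 4.2 3.3 4.5
   vertex 0.9 1.6 5.8
  endloop
 endfacet
 facet normal -0.990 0.031 0.138
  outer loop
   vertex 0.9 5.2 5.0
   vertex 0.5 5.8 2.0
   vertex 0.9 1.6 5.8
  endloop
 endfacet
 facet normal 0.408 -0.098 0.908
  outer loop
   vertex 3.4 4.6 5.0
   vertex 0.9 1.6 5.8
   vertex 4.2 3.3 4.5
  endloop
 endfacet
 facet normal 0.052 0.217 0.975
  outer loop
   vertex 3.4 4.6 5.0
   vertex 0.9 5.2 5.0
   vertex 0.9 1.6 5.8
  endloop
 endfacet
 facet normal 0.686 0.587 -0.429
  outer loop
   vertex 3.4 4.6 5.0
   vertex 4.2 3.3 4.5
   vertex 0.5 5.8 2.0
  endloop
 endfacet
 facet normal 0.230 0.960 0.161
  outer loop
   vertex 3.4 4.6 5.0
   vertex 0.5 5.8 2.0
   vertex 0.9 5.2 5.0
  endloop
 endfacet
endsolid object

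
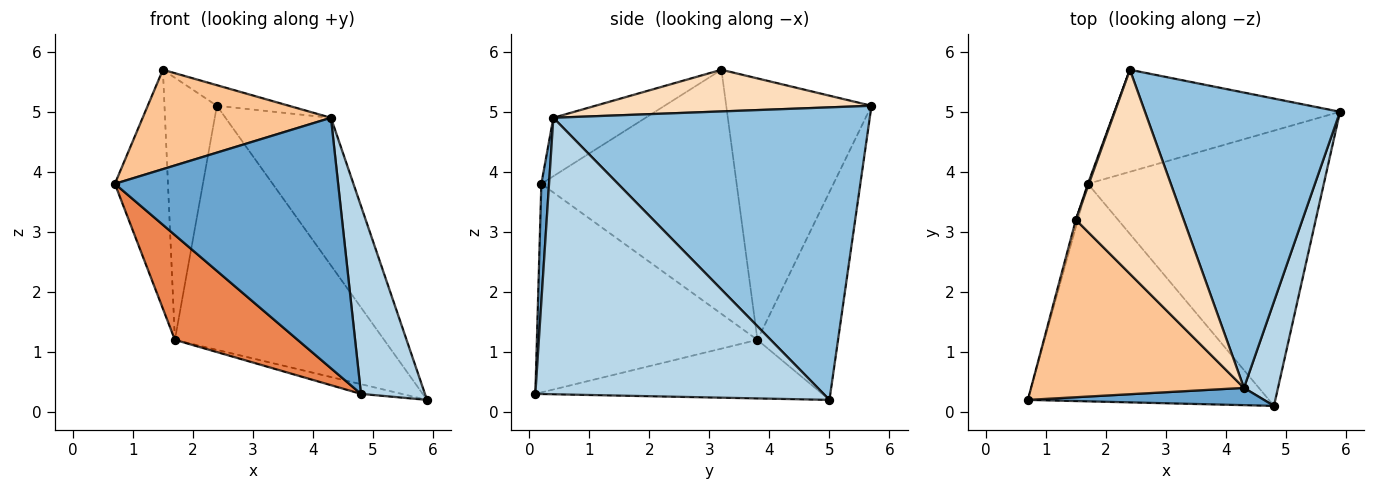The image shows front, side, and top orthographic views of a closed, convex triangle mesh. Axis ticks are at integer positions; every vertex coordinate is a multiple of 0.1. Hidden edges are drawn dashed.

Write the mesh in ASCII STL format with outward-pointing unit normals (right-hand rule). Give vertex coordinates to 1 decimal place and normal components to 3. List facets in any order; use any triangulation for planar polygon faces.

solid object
 facet normal 0.034 -0.997 0.069
  outer loop
   vertex 4.3 0.4 4.9
   vertex 0.7 0.2 3.8
   vertex 4.8 0.1 0.3
  endloop
 endfacet
 facet normal 0.802 0.267 0.535
  outer loop
   vertex 4.3 0.4 4.9
   vertex 5.9 5.0 0.2
   vertex 2.4 5.7 5.1
  endloop
 endfacet
 facet normal 0.969 -0.215 0.119
  outer loop
   vertex 4.3 0.4 4.9
   vertex 4.8 0.1 0.3
   vertex 5.9 5.0 0.2
  endloop
 endfacet
 facet normal -0.335 0.869 -0.363
  outer loop
   vertex 1.7 3.8 1.2
   vertex 2.4 5.7 5.1
   vertex 5.9 5.0 0.2
  endloop
 endfacet
 facet normal -0.615 -0.342 -0.710
  outer loop
   vertex 1.7 3.8 1.2
   vertex 4.8 0.1 0.3
   vertex 0.7 0.2 3.8
  endloop
 endfacet
 facet normal -0.241 0.034 -0.970
  outer loop
   vertex 1.7 3.8 1.2
   vertex 5.9 5.0 0.2
   vertex 4.8 0.1 0.3
  endloop
 endfacet
 facet normal -0.233 -0.475 0.848
  outer loop
   vertex 1.5 3.2 5.7
   vertex 0.7 0.2 3.8
   vertex 4.3 0.4 4.9
  endloop
 endfacet
 facet normal 0.359 0.094 0.929
  outer loop
   vertex 1.5 3.2 5.7
   vertex 4.3 0.4 4.9
   vertex 2.4 5.7 5.1
  endloop
 endfacet
 facet normal -0.965 0.262 -0.008
  outer loop
   vertex 1.5 3.2 5.7
   vertex 1.7 3.8 1.2
   vertex 0.7 0.2 3.8
  endloop
 endfacet
 facet normal -0.941 0.339 0.003
  outer loop
   vertex 1.5 3.2 5.7
   vertex 2.4 5.7 5.1
   vertex 1.7 3.8 1.2
  endloop
 endfacet
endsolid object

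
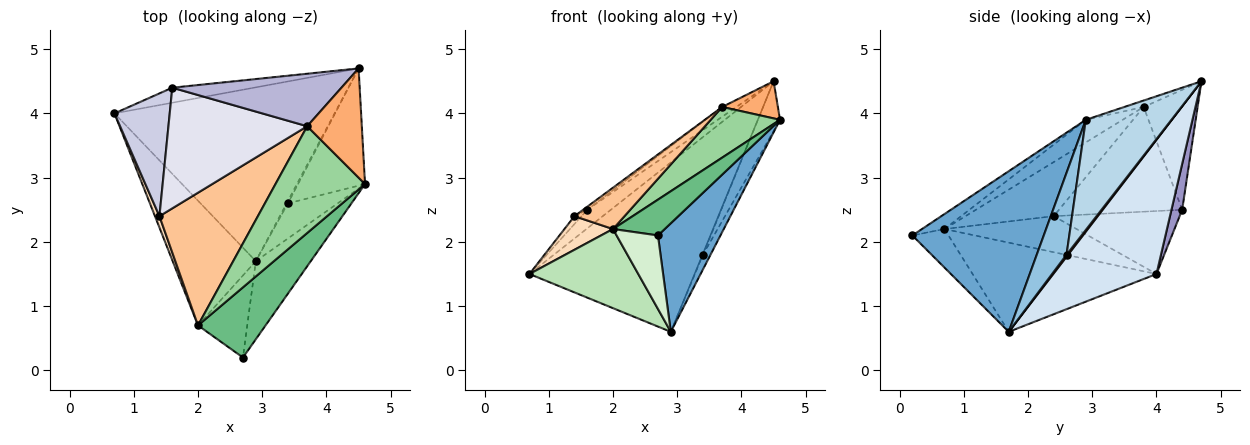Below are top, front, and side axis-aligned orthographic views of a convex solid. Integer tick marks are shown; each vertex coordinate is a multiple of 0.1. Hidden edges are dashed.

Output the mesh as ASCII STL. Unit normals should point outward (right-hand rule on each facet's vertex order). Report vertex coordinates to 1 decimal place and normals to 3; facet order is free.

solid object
 facet normal 0.863 -0.410 -0.295
  outer loop
   vertex 2.9 1.7 0.6
   vertex 4.6 2.9 3.9
   vertex 2.7 0.2 2.1
  endloop
 endfacet
 facet normal 0.835 0.213 -0.508
  outer loop
   vertex 3.4 2.6 1.8
   vertex 4.6 2.9 3.9
   vertex 2.9 1.7 0.6
  endloop
 endfacet
 facet normal 0.834 0.216 -0.508
  outer loop
   vertex 4.5 4.7 4.5
   vertex 4.6 2.9 3.9
   vertex 3.4 2.6 1.8
  endloop
 endfacet
 facet normal 0.400 0.640 -0.656
  outer loop
   vertex 4.5 4.7 4.5
   vertex 2.9 1.7 0.6
   vertex 0.7 4.0 1.5
  endloop
 endfacet
 facet normal 0.802 0.267 -0.535
  outer loop
   vertex 4.5 4.7 4.5
   vertex 3.4 2.6 1.8
   vertex 2.9 1.7 0.6
  endloop
 endfacet
 facet normal -0.111 -0.320 0.941
  outer loop
   vertex 3.7 3.8 4.1
   vertex 4.6 2.9 3.9
   vertex 4.5 4.7 4.5
  endloop
 endfacet
 facet normal -0.465 -0.263 0.845
  outer loop
   vertex 2.0 0.7 2.2
   vertex 3.7 3.8 4.1
   vertex 1.4 2.4 2.4
  endloop
 endfacet
 facet normal -0.932 -0.343 0.116
  outer loop
   vertex 2.0 0.7 2.2
   vertex 1.4 2.4 2.4
   vertex 0.7 4.0 1.5
  endloop
 endfacet
 facet normal -0.194 -0.446 0.874
  outer loop
   vertex 2.0 0.7 2.2
   vertex 2.7 0.2 2.1
   vertex 4.6 2.9 3.9
  endloop
 endfacet
 facet normal -0.222 -0.418 0.881
  outer loop
   vertex 2.0 0.7 2.2
   vertex 4.6 2.9 3.9
   vertex 3.7 3.8 4.1
  endloop
 endfacet
 facet normal -0.671 -0.397 -0.626
  outer loop
   vertex 2.0 0.7 2.2
   vertex 0.7 4.0 1.5
   vertex 2.9 1.7 0.6
  endloop
 endfacet
 facet normal -0.504 -0.576 -0.644
  outer loop
   vertex 2.0 0.7 2.2
   vertex 2.9 1.7 0.6
   vertex 2.7 0.2 2.1
  endloop
 endfacet
 facet normal 0.333 0.733 -0.593
  outer loop
   vertex 1.6 4.4 2.5
   vertex 4.5 4.7 4.5
   vertex 0.7 4.0 1.5
  endloop
 endfacet
 facet normal -0.572 0.150 0.807
  outer loop
   vertex 1.6 4.4 2.5
   vertex 3.7 3.8 4.1
   vertex 4.5 4.7 4.5
  endloop
 endfacet
 facet normal -0.751 0.042 0.659
  outer loop
   vertex 1.6 4.4 2.5
   vertex 0.7 4.0 1.5
   vertex 1.4 2.4 2.4
  endloop
 endfacet
 facet normal -0.602 0.020 0.798
  outer loop
   vertex 1.6 4.4 2.5
   vertex 1.4 2.4 2.4
   vertex 3.7 3.8 4.1
  endloop
 endfacet
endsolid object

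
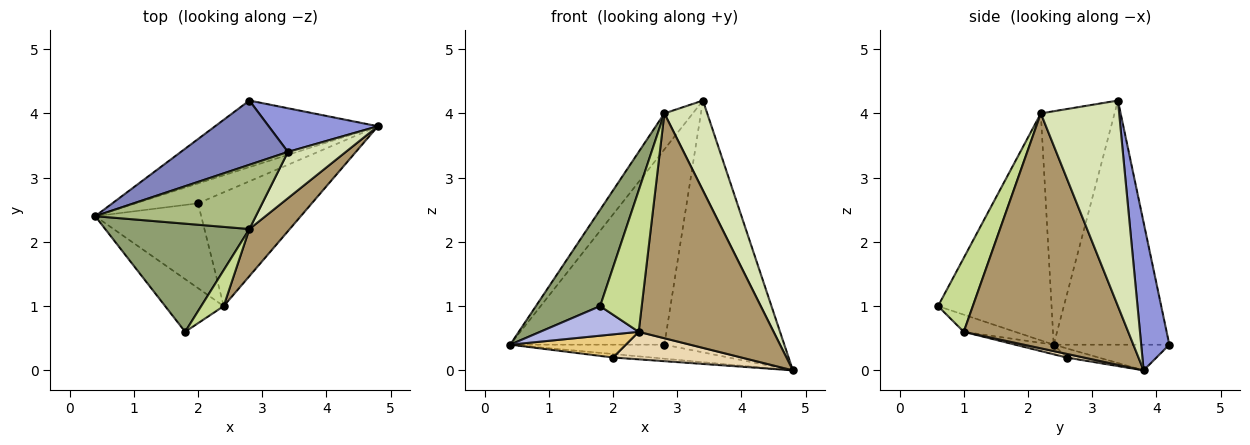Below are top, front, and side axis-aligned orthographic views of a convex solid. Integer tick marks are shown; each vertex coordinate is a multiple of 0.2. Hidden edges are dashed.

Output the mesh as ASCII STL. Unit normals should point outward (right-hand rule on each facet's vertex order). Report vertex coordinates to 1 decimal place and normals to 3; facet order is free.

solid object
 facet normal -0.153 0.204 -0.967
  outer loop
   vertex 2.8 4.2 0.4
   vertex 4.8 3.8 0.0
   vertex 0.4 2.4 0.4
  endloop
 endfacet
 facet normal -0.580 0.774 0.254
  outer loop
   vertex 2.8 4.2 0.4
   vertex 0.4 2.4 0.4
   vertex 3.4 3.4 4.2
  endloop
 endfacet
 facet normal 0.225 0.960 0.167
  outer loop
   vertex 2.8 4.2 0.4
   vertex 3.4 3.4 4.2
   vertex 4.8 3.8 0.0
  endloop
 endfacet
 facet normal -0.247 -0.474 -0.845
  outer loop
   vertex 2.4 1.0 0.6
   vertex 1.8 0.6 1.0
   vertex 0.4 2.4 0.4
  endloop
 endfacet
 facet normal -0.762 -0.431 0.484
  outer loop
   vertex 2.8 2.2 4.0
   vertex 0.4 2.4 0.4
   vertex 1.8 0.6 1.0
  endloop
 endfacet
 facet normal -0.785 0.303 0.540
  outer loop
   vertex 2.8 2.2 4.0
   vertex 3.4 3.4 4.2
   vertex 0.4 2.4 0.4
  endloop
 endfacet
 facet normal 0.630 -0.753 0.192
  outer loop
   vertex 2.8 2.2 4.0
   vertex 1.8 0.6 1.0
   vertex 2.4 1.0 0.6
  endloop
 endfacet
 facet normal 0.852 -0.466 0.240
  outer loop
   vertex 2.8 2.2 4.0
   vertex 4.8 3.8 0.0
   vertex 3.4 3.4 4.2
  endloop
 endfacet
 facet normal 0.766 -0.629 0.132
  outer loop
   vertex 2.8 2.2 4.0
   vertex 2.4 1.0 0.6
   vertex 4.8 3.8 0.0
  endloop
 endfacet
 facet normal -0.143 0.172 -0.975
  outer loop
   vertex 2.0 2.6 0.2
   vertex 0.4 2.4 0.4
   vertex 4.8 3.8 0.0
  endloop
 endfacet
 facet normal -0.087 -0.262 -0.961
  outer loop
   vertex 2.0 2.6 0.2
   vertex 2.4 1.0 0.6
   vertex 0.4 2.4 0.4
  endloop
 endfacet
 facet normal 0.031 -0.235 -0.971
  outer loop
   vertex 2.0 2.6 0.2
   vertex 4.8 3.8 0.0
   vertex 2.4 1.0 0.6
  endloop
 endfacet
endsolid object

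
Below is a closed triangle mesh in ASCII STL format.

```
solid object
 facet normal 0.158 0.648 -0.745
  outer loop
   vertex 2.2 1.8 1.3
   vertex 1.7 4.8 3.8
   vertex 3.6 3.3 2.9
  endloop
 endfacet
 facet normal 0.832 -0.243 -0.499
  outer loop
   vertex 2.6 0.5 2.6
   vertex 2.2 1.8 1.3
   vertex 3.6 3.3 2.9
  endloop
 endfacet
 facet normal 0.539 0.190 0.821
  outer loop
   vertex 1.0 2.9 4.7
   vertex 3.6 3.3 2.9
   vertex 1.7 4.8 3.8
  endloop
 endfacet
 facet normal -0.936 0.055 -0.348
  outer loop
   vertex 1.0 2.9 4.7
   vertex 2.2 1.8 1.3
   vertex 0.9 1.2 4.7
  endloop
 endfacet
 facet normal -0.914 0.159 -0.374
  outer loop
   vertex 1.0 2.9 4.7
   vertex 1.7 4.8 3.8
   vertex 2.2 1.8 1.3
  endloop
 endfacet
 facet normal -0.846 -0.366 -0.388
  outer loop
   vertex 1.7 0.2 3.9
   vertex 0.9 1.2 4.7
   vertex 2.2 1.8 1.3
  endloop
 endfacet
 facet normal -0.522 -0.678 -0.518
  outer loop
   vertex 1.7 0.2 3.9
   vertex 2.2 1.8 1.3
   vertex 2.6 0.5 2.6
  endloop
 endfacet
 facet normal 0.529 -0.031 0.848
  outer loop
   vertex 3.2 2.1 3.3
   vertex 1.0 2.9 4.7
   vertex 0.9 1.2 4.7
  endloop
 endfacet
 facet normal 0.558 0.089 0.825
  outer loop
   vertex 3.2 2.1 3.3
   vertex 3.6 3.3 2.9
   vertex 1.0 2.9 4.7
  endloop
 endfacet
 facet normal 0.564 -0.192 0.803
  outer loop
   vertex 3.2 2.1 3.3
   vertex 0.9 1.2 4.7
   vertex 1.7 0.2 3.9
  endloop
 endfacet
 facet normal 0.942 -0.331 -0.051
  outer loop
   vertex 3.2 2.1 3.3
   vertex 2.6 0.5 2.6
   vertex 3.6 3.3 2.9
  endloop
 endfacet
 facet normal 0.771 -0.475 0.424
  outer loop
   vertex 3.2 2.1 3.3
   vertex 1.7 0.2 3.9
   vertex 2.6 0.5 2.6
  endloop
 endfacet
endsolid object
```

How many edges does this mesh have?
18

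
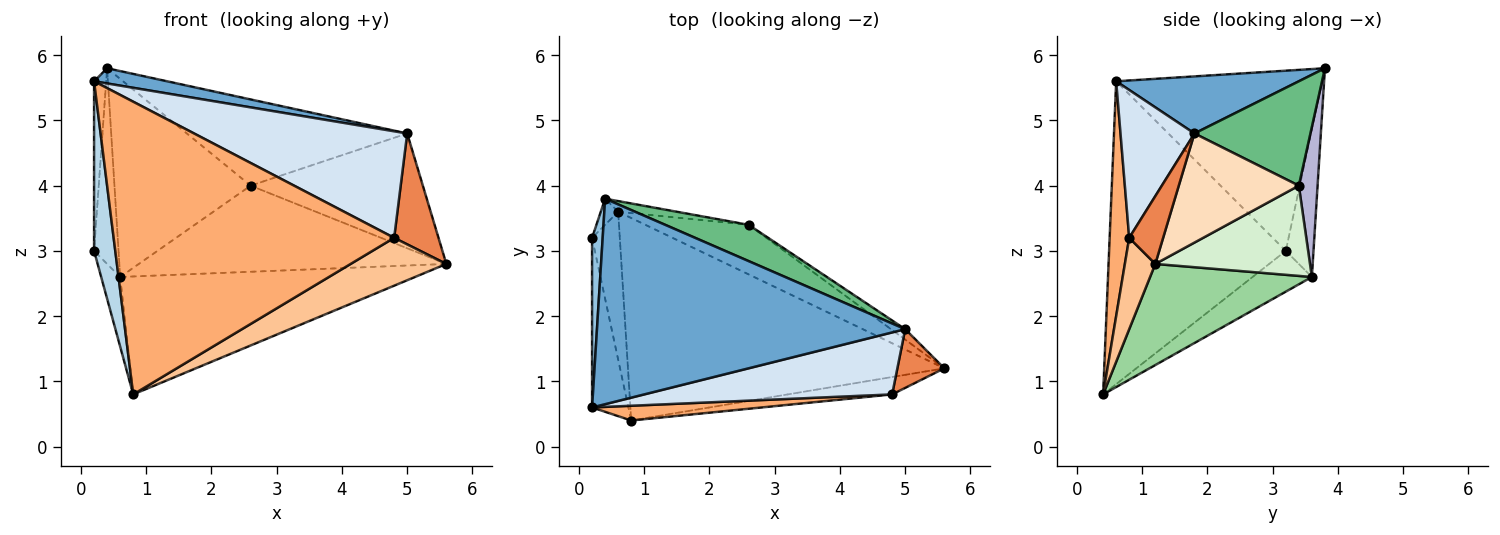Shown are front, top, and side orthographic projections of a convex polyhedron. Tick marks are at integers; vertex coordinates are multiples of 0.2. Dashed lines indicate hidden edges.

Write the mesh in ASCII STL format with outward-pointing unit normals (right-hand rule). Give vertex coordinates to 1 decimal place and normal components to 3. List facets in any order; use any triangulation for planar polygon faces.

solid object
 facet normal 0.182 -0.073 0.981
  outer loop
   vertex 5.0 1.8 4.8
   vertex 0.4 3.8 5.8
   vertex 0.2 0.6 5.6
  endloop
 endfacet
 facet normal -0.997 0.059 0.059
  outer loop
   vertex 0.2 3.2 3.0
   vertex 0.2 0.6 5.6
   vertex 0.4 3.8 5.8
  endloop
 endfacet
 facet normal -0.986 -0.118 -0.118
  outer loop
   vertex 0.2 3.2 3.0
   vertex 0.8 0.4 0.8
   vertex 0.2 0.6 5.6
  endloop
 endfacet
 facet normal 0.287 -0.828 0.482
  outer loop
   vertex 4.8 0.8 3.2
   vertex 5.0 1.8 4.8
   vertex 0.2 0.6 5.6
  endloop
 endfacet
 facet normal 0.560 -0.732 0.388
  outer loop
   vertex 4.8 0.8 3.2
   vertex 5.6 1.2 2.8
   vertex 5.0 1.8 4.8
  endloop
 endfacet
 facet normal 0.070 -0.996 0.050
  outer loop
   vertex 4.8 0.8 3.2
   vertex 0.2 0.6 5.6
   vertex 0.8 0.4 0.8
  endloop
 endfacet
 facet normal 0.286 -0.900 -0.327
  outer loop
   vertex 4.8 0.8 3.2
   vertex 0.8 0.4 0.8
   vertex 5.6 1.2 2.8
  endloop
 endfacet
 facet normal 0.570 0.818 -0.074
  outer loop
   vertex 2.6 3.4 4.0
   vertex 5.0 1.8 4.8
   vertex 5.6 1.2 2.8
  endloop
 endfacet
 facet normal 0.436 0.829 0.349
  outer loop
   vertex 2.6 3.4 4.0
   vertex 0.4 3.8 5.8
   vertex 5.0 1.8 4.8
  endloop
 endfacet
 facet normal 0.266 0.485 -0.833
  outer loop
   vertex 0.6 3.6 2.6
   vertex 5.6 1.2 2.8
   vertex 0.8 0.4 0.8
  endloop
 endfacet
 facet normal -0.799 0.256 -0.544
  outer loop
   vertex 0.6 3.6 2.6
   vertex 0.8 0.4 0.8
   vertex 0.2 3.2 3.0
  endloop
 endfacet
 facet normal 0.400 0.794 -0.457
  outer loop
   vertex 0.6 3.6 2.6
   vertex 2.6 3.4 4.0
   vertex 5.6 1.2 2.8
  endloop
 endfacet
 facet normal -0.747 0.659 -0.088
  outer loop
   vertex 0.6 3.6 2.6
   vertex 0.2 3.2 3.0
   vertex 0.4 3.8 5.8
  endloop
 endfacet
 facet normal 0.136 0.989 -0.053
  outer loop
   vertex 0.6 3.6 2.6
   vertex 0.4 3.8 5.8
   vertex 2.6 3.4 4.0
  endloop
 endfacet
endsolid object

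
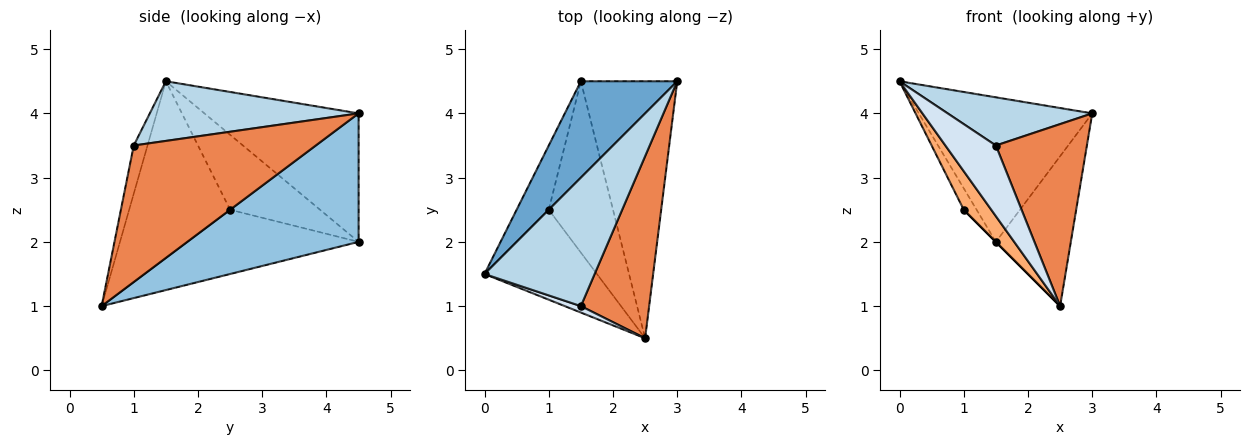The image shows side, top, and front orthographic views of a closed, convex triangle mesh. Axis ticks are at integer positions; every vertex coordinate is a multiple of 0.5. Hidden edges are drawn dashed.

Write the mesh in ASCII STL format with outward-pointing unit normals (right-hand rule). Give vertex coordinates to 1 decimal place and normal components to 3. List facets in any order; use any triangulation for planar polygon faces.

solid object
 facet normal -0.595 0.669 0.446
  outer loop
   vertex 1.5 4.5 2.0
   vertex 0.0 1.5 4.5
   vertex 3.0 4.5 4.0
  endloop
 endfacet
 facet normal 0.755 0.330 -0.566
  outer loop
   vertex 1.5 4.5 2.0
   vertex 3.0 4.5 4.0
   vertex 2.5 0.5 1.0
  endloop
 endfacet
 facet normal 0.452 -0.313 0.835
  outer loop
   vertex 1.5 1.0 3.5
   vertex 3.0 4.5 4.0
   vertex 0.0 1.5 4.5
  endloop
 endfacet
 facet normal -0.262 -0.961 0.087
  outer loop
   vertex 1.5 1.0 3.5
   vertex 0.0 1.5 4.5
   vertex 2.5 0.5 1.0
  endloop
 endfacet
 facet normal 0.816 -0.408 0.408
  outer loop
   vertex 1.5 1.0 3.5
   vertex 2.5 0.5 1.0
   vertex 3.0 4.5 4.0
  endloop
 endfacet
 facet normal -0.822 -0.224 -0.523
  outer loop
   vertex 1.0 2.5 2.5
   vertex 2.5 0.5 1.0
   vertex 0.0 1.5 4.5
  endloop
 endfacet
 facet normal -0.911 0.130 -0.391
  outer loop
   vertex 1.0 2.5 2.5
   vertex 0.0 1.5 4.5
   vertex 1.5 4.5 2.0
  endloop
 endfacet
 facet normal -0.707 0.000 -0.707
  outer loop
   vertex 1.0 2.5 2.5
   vertex 1.5 4.5 2.0
   vertex 2.5 0.5 1.0
  endloop
 endfacet
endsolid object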